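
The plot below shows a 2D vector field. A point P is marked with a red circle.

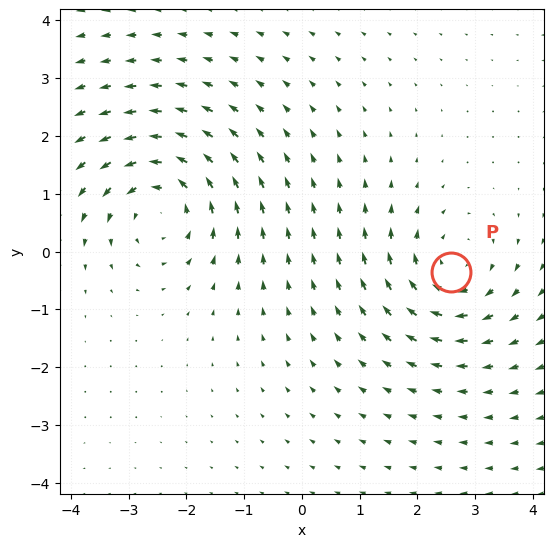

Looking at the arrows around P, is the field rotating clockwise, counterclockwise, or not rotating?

Near P at (2.6, -0.3) the arrows circulate clockwise. The curl (z-component) there is about -4; negative curl means clockwise rotation.

clockwise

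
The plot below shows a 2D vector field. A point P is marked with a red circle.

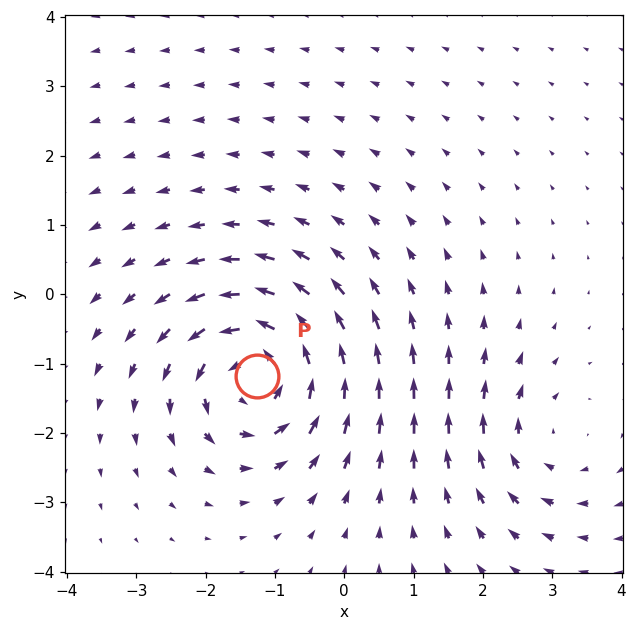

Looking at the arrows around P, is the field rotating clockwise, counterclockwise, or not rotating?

Near P at (-1.3, -1.2) the arrows circulate counterclockwise. The curl (z-component) there is about +5; positive curl means counterclockwise rotation.

counterclockwise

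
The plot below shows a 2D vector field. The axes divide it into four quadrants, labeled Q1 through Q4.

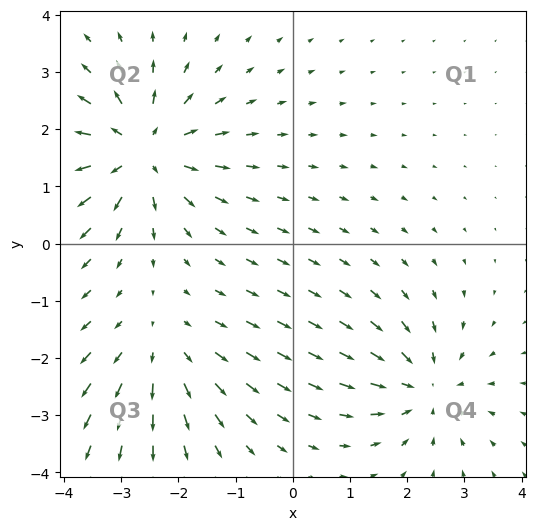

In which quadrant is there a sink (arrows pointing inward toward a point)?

The sink sits at approximately (2.3, -2.5), which lies in quadrant Q4. The divergence there is about -3, negative as expected for a sink.

Q4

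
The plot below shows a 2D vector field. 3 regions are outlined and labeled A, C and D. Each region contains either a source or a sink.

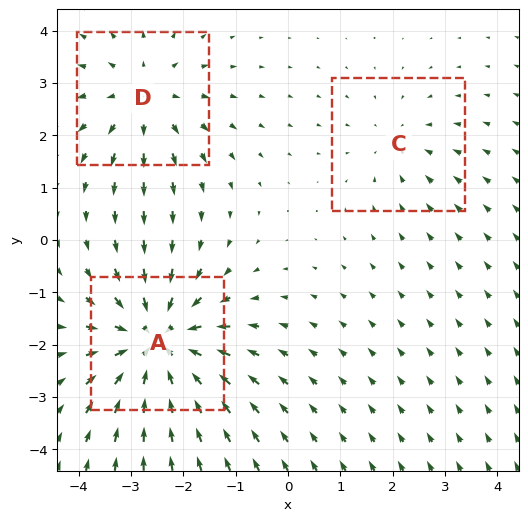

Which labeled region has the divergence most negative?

A

Divergence at each region's feature centre — A: about -4, C: about -2, D: about +3. Region A is most negative.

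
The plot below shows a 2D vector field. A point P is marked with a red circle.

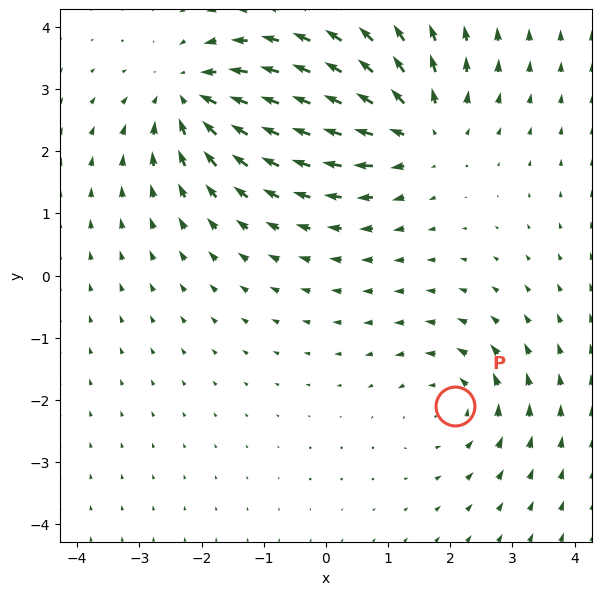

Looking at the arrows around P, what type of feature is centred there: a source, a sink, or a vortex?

vortex

At P (2.1, -2.1) the arrows circulate counterclockwise. Divergence ≈0, curl about +4 — near-zero divergence with nonzero curl is a vortex.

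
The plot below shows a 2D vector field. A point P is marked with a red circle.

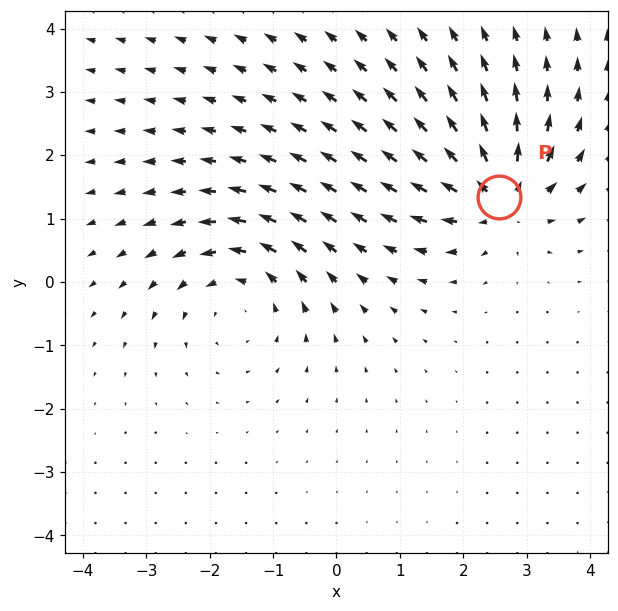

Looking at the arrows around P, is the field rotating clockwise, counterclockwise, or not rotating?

not rotating

Near P at (2.6, 1.3) the arrows show no circulation. The curl there is ≈0.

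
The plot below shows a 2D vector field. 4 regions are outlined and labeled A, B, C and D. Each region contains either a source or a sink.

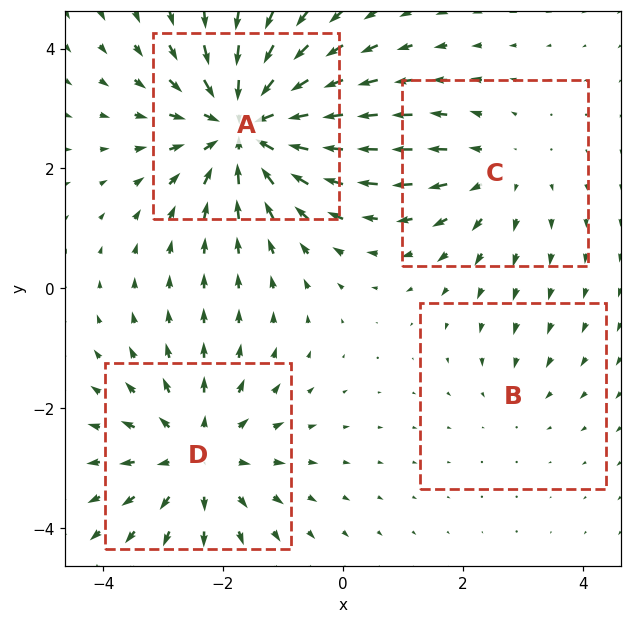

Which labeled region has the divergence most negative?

A

Divergence at each region's feature centre — A: about -7, B: about -2, C: about +3, D: about +5. Region A is most negative.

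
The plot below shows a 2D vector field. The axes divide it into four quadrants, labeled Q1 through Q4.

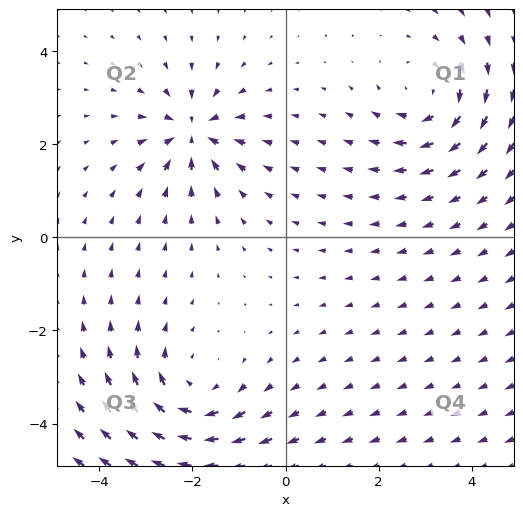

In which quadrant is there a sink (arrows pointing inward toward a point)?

Q2

The sink sits at approximately (-2.0, 2.3), which lies in quadrant Q2. The divergence there is about -6, negative as expected for a sink.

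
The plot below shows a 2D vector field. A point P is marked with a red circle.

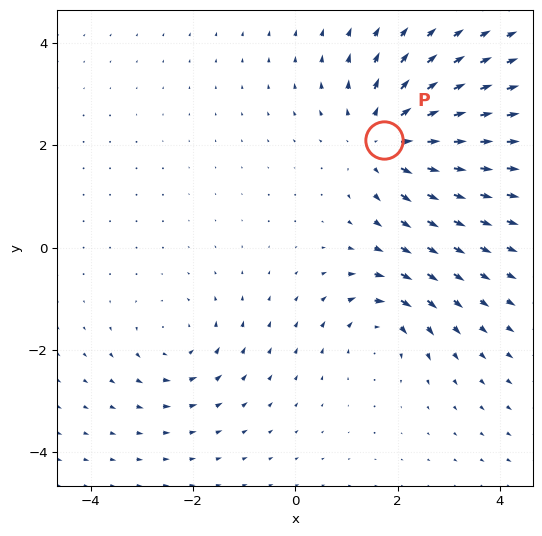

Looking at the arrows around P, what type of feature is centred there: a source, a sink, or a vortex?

At P (1.7, 2.1) the arrows spread outward. Divergence about +4, curl ≈0 — positive divergence with near-zero curl is a source.

source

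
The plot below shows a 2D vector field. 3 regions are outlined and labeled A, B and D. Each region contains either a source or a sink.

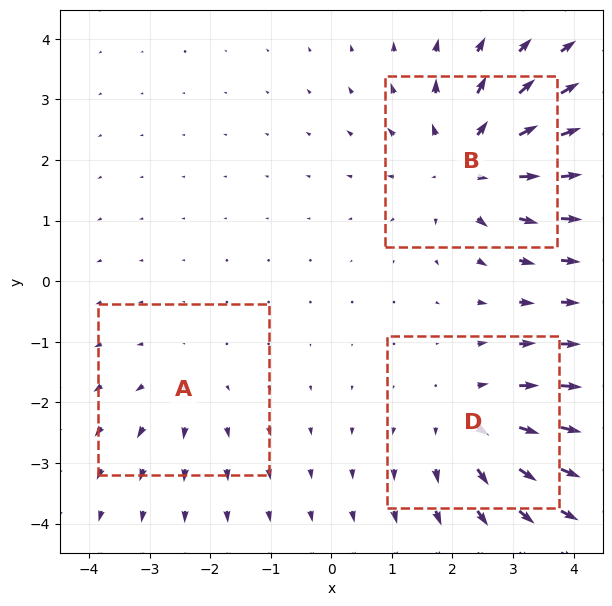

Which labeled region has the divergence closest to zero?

Divergence at each region's feature centre — A: about +2, B: about +4, D: about +3. Region A is closest to zero.

A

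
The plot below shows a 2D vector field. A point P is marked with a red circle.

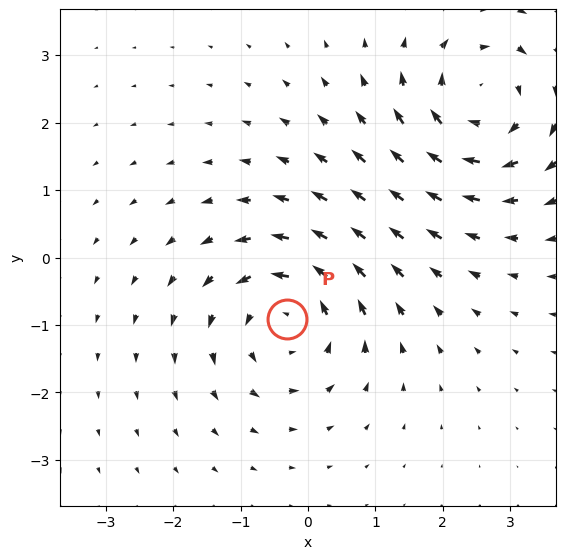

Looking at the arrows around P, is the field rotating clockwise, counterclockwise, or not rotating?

Near P at (-0.3, -0.9) the arrows circulate counterclockwise. The curl (z-component) there is about +4; positive curl means counterclockwise rotation.

counterclockwise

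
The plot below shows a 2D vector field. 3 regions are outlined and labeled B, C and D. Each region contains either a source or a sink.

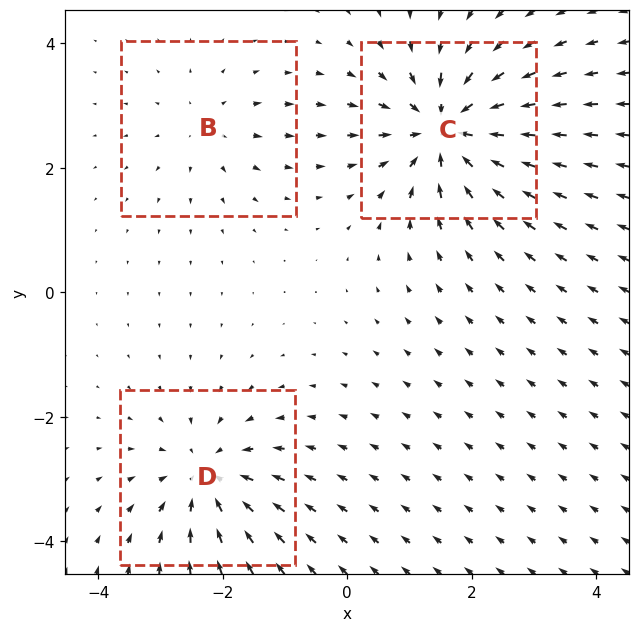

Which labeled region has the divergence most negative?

Divergence at each region's feature centre — B: about +2, C: about -6, D: about -4. Region C is most negative.

C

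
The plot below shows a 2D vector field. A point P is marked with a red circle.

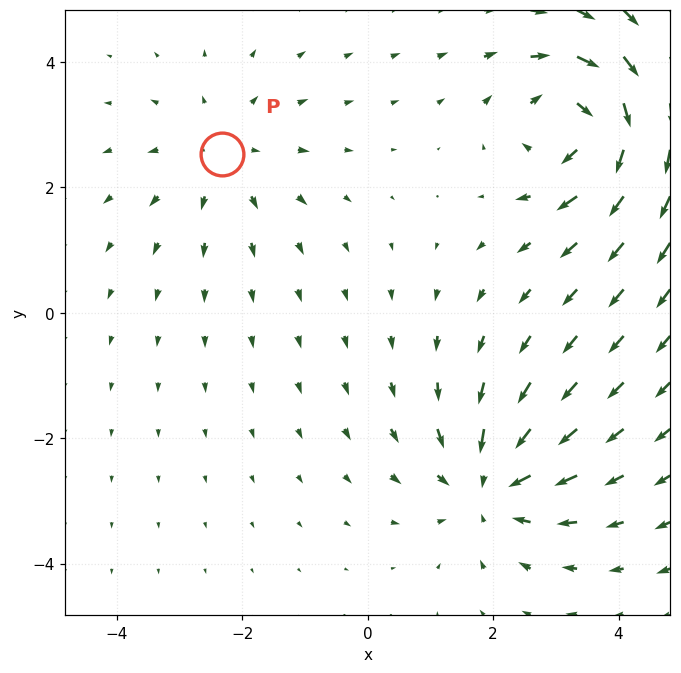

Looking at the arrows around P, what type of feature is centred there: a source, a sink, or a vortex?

source

At P (-2.3, 2.5) the arrows spread outward. Divergence about +2, curl ≈0 — positive divergence with near-zero curl is a source.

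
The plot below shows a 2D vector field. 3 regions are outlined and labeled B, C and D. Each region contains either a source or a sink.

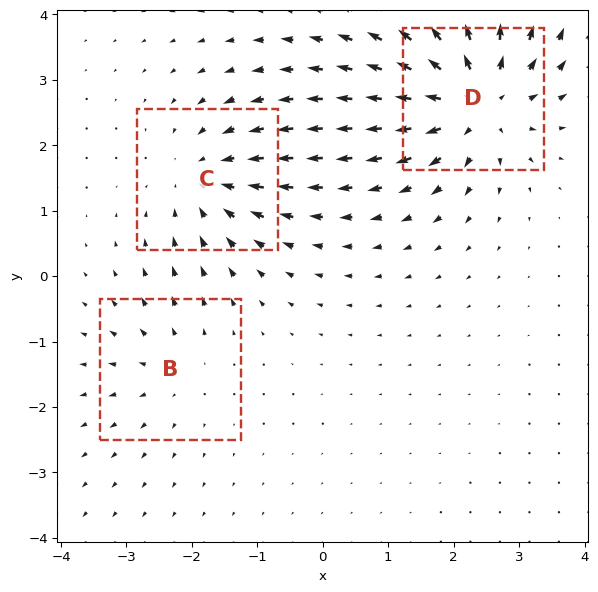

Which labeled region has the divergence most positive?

D

Divergence at each region's feature centre — B: about +2, C: about -3, D: about +5. Region D is most positive.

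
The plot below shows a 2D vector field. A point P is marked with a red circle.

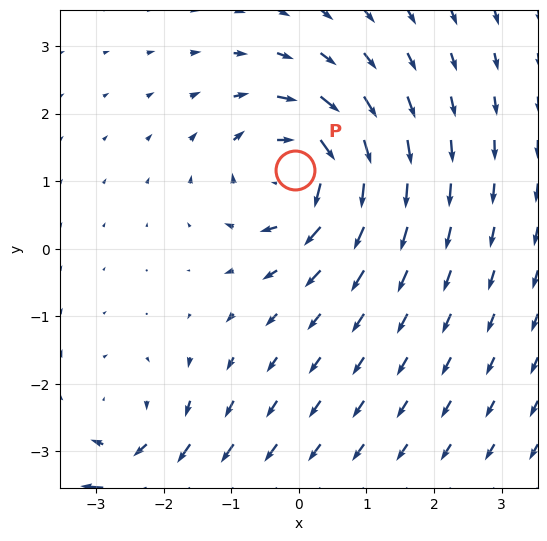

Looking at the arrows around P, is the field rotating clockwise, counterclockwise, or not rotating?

clockwise

Near P at (-0.1, 1.2) the arrows circulate clockwise. The curl (z-component) there is about -4; negative curl means clockwise rotation.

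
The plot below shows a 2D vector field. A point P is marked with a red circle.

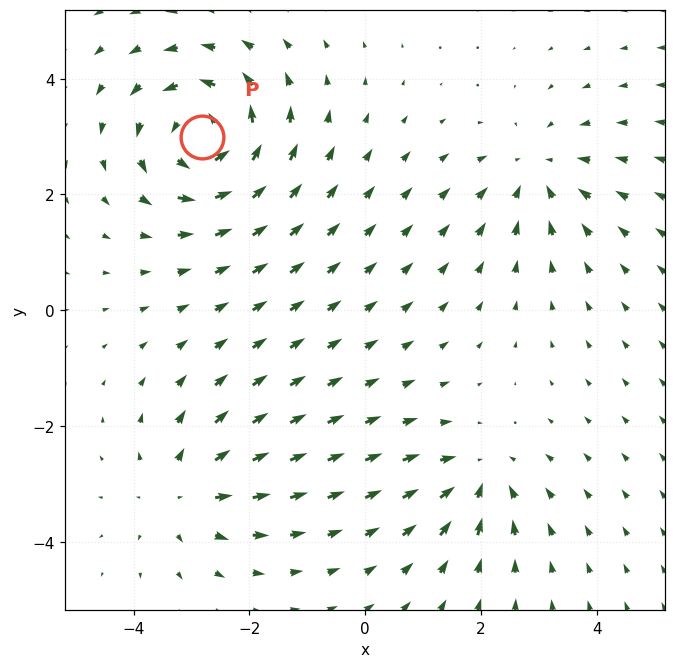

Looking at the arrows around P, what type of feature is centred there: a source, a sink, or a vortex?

At P (-2.8, 3.0) the arrows circulate counterclockwise. Divergence ≈0, curl about +5 — near-zero divergence with nonzero curl is a vortex.

vortex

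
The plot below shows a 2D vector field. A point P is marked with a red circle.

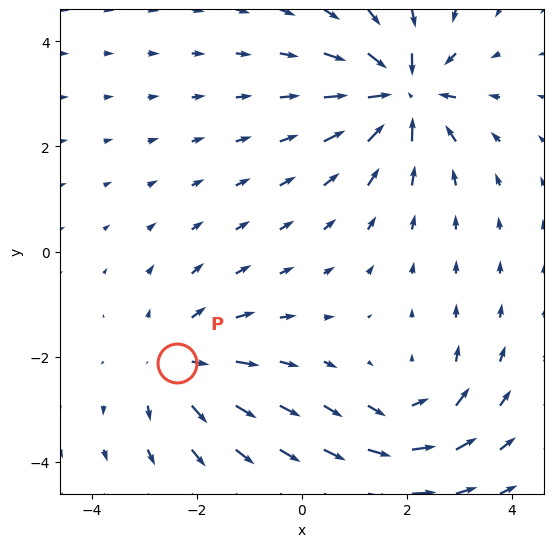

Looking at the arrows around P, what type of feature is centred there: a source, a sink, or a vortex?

source

At P (-2.4, -2.1) the arrows spread outward. Divergence about +3, curl ≈0 — positive divergence with near-zero curl is a source.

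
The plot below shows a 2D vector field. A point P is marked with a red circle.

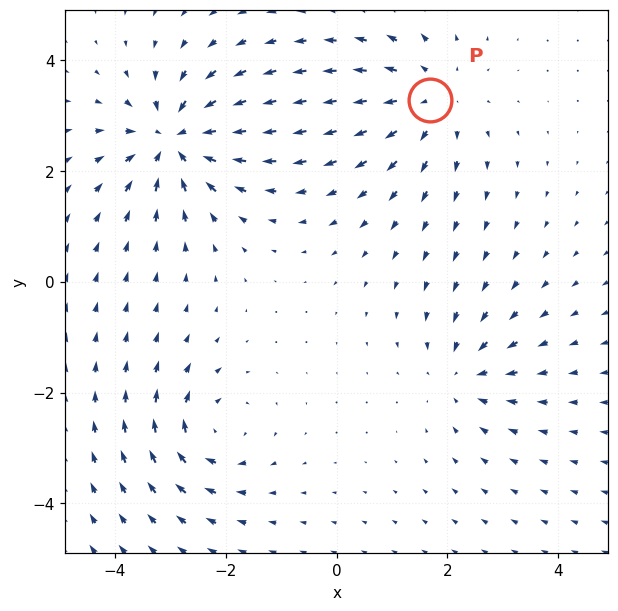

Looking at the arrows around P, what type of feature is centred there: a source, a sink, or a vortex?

At P (1.7, 3.3) the arrows spread outward. Divergence about +4, curl ≈0 — positive divergence with near-zero curl is a source.

source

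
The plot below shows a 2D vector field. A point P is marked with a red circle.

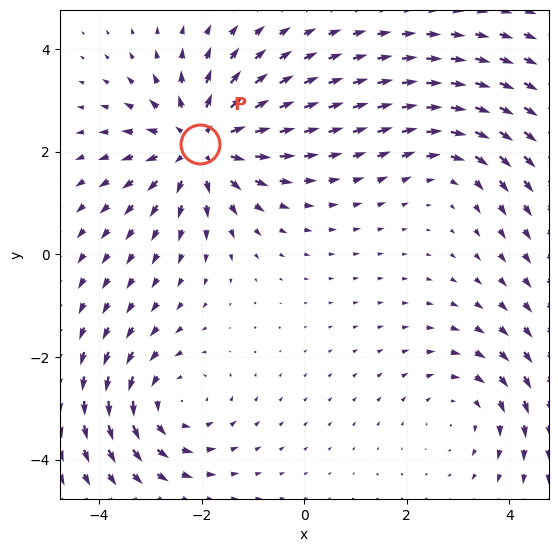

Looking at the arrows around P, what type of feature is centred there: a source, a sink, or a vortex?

source

At P (-2.0, 2.2) the arrows spread outward. Divergence about +5, curl ≈0 — positive divergence with near-zero curl is a source.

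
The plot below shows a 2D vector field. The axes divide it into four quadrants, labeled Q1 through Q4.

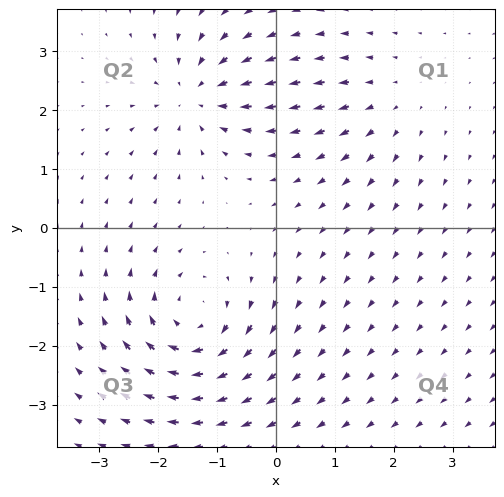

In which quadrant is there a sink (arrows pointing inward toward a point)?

The sink sits at approximately (-1.4, 2.2), which lies in quadrant Q2. The divergence there is about -5, negative as expected for a sink.

Q2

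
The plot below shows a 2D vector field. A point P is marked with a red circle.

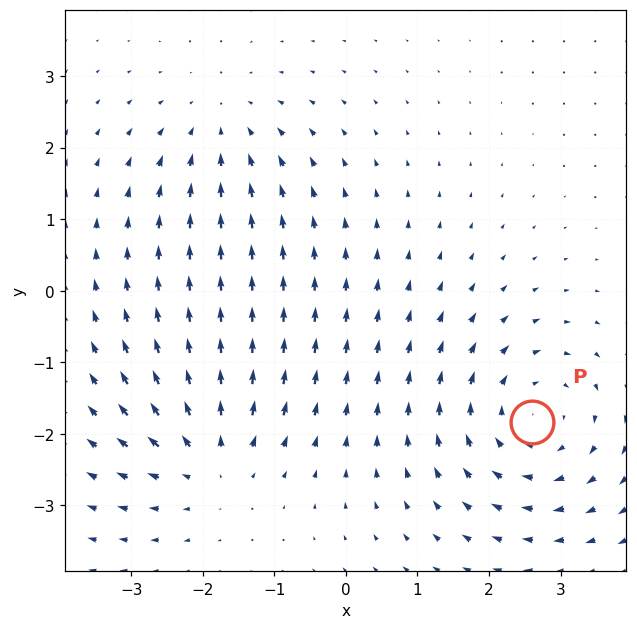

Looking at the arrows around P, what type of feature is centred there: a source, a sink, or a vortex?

vortex

At P (2.6, -1.8) the arrows circulate clockwise. Divergence ≈0, curl about -3 — near-zero divergence with nonzero curl is a vortex.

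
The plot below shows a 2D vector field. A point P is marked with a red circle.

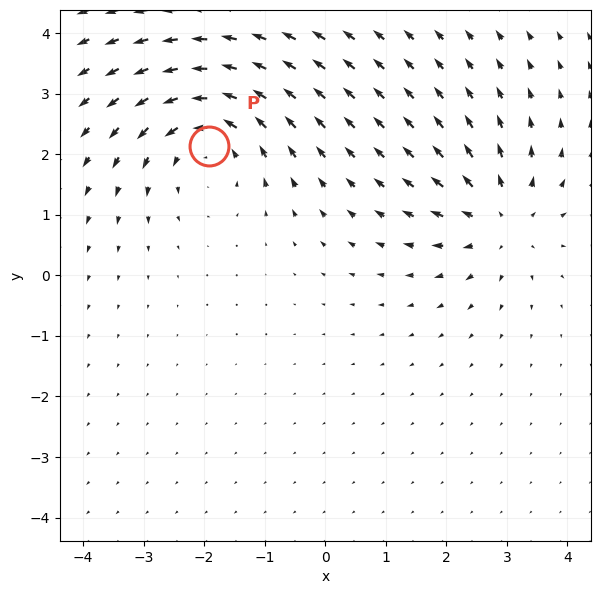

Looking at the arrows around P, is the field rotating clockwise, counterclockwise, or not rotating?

Near P at (-1.9, 2.1) the arrows circulate counterclockwise. The curl (z-component) there is about +4; positive curl means counterclockwise rotation.

counterclockwise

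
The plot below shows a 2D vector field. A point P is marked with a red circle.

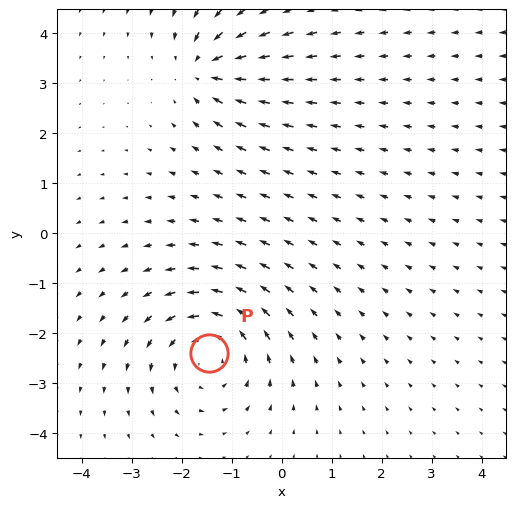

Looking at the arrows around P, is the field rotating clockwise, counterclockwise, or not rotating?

Near P at (-1.5, -2.4) the arrows circulate counterclockwise. The curl (z-component) there is about +4; positive curl means counterclockwise rotation.

counterclockwise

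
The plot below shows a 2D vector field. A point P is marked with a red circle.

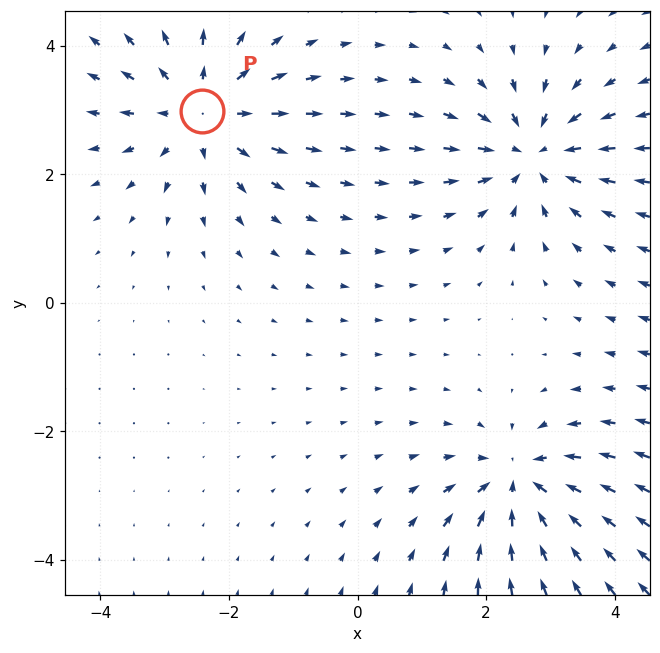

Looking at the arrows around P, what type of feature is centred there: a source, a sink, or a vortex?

source

At P (-2.4, 3.0) the arrows spread outward. Divergence about +3, curl ≈0 — positive divergence with near-zero curl is a source.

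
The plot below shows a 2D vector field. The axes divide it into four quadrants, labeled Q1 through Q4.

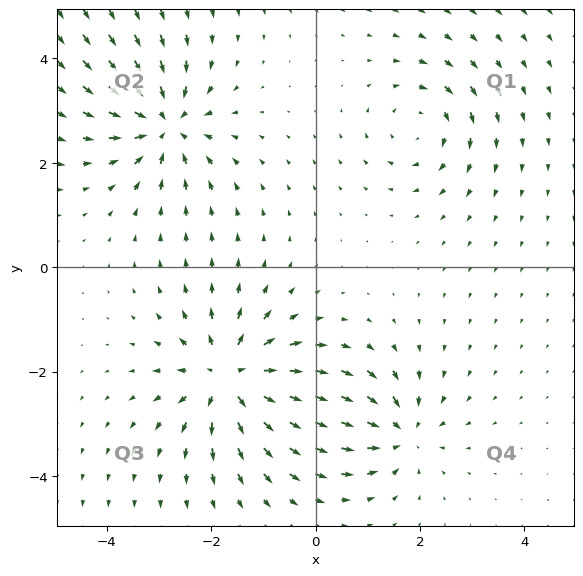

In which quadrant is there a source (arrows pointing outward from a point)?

Q3

The source sits at approximately (-1.6, -2.1), which lies in quadrant Q3. The divergence there is about +6, positive as expected for a source.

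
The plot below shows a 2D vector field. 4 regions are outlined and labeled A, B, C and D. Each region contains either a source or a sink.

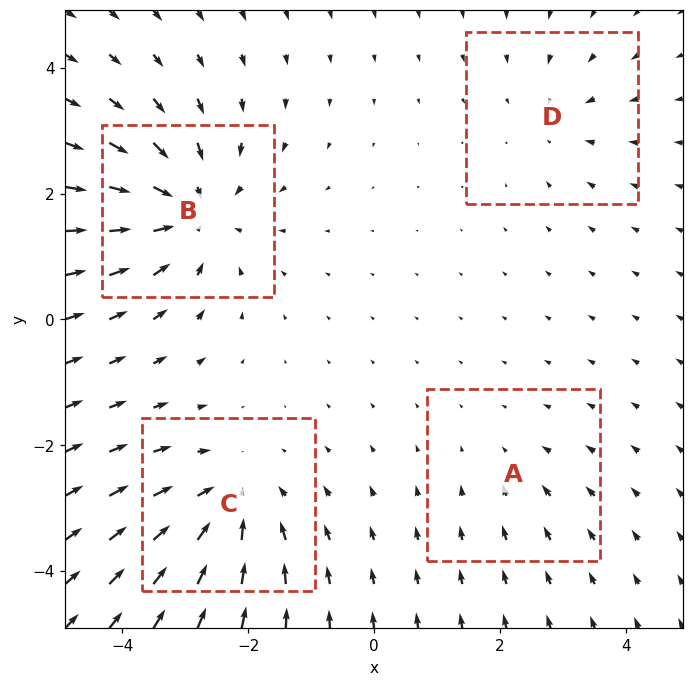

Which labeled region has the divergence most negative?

B

Divergence at each region's feature centre — A: about -2, B: about -6, C: about -5, D: about -3. Region B is most negative.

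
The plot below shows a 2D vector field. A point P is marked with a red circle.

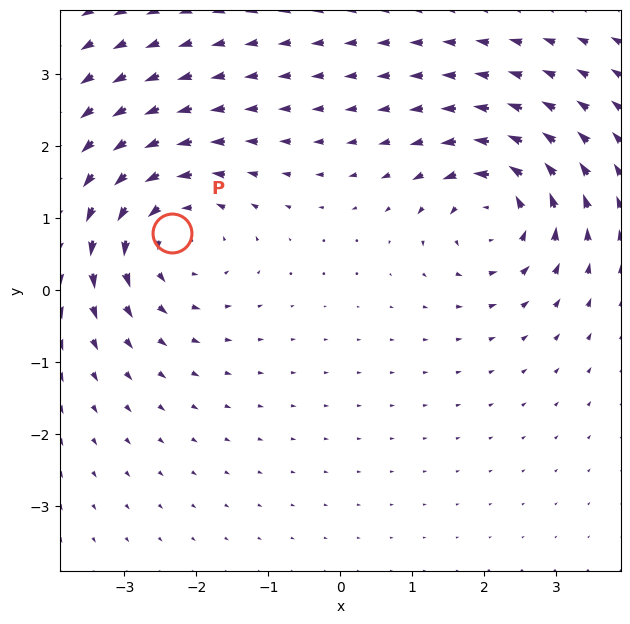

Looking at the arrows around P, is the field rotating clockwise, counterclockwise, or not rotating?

Near P at (-2.3, 0.8) the arrows circulate counterclockwise. The curl (z-component) there is about +3; positive curl means counterclockwise rotation.

counterclockwise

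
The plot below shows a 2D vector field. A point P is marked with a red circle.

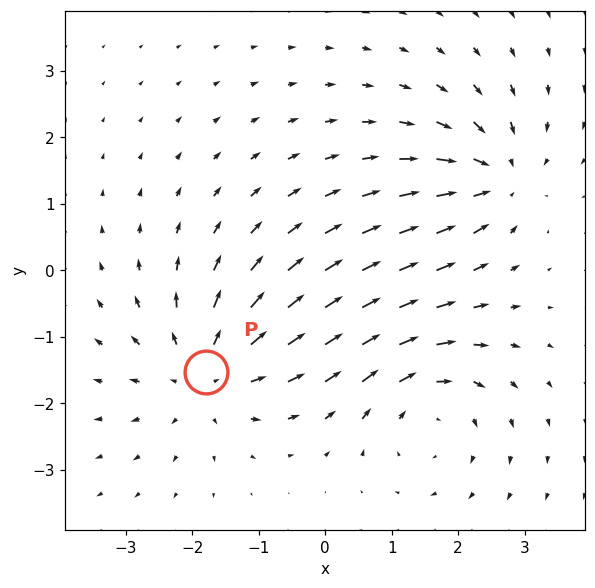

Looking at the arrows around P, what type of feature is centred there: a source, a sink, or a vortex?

At P (-1.8, -1.5) the arrows spread outward. Divergence about +5, curl ≈0 — positive divergence with near-zero curl is a source.

source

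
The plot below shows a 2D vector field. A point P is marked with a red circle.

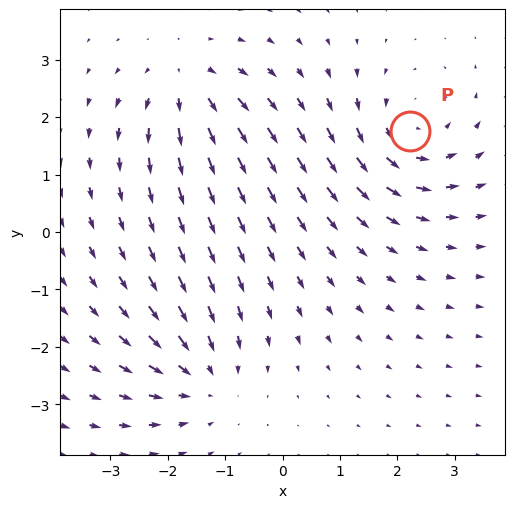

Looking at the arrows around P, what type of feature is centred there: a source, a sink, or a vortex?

vortex

At P (2.2, 1.8) the arrows circulate counterclockwise. Divergence ≈0, curl about +4 — near-zero divergence with nonzero curl is a vortex.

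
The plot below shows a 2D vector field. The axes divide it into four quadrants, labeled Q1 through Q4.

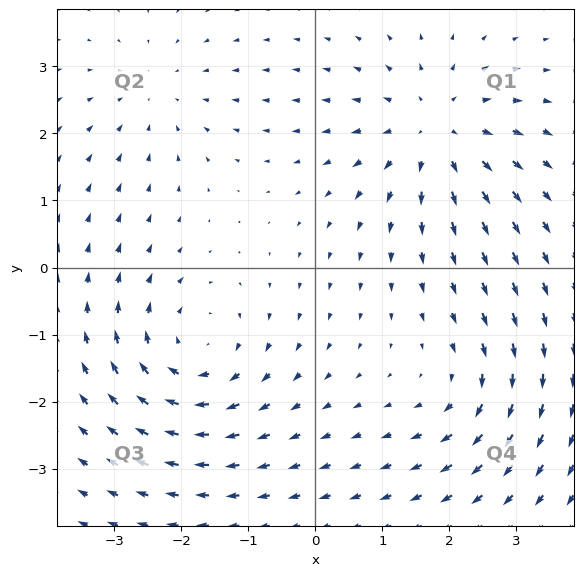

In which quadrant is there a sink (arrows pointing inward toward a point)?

The sink sits at approximately (-2.3, 2.6), which lies in quadrant Q2. The divergence there is about -3, negative as expected for a sink.

Q2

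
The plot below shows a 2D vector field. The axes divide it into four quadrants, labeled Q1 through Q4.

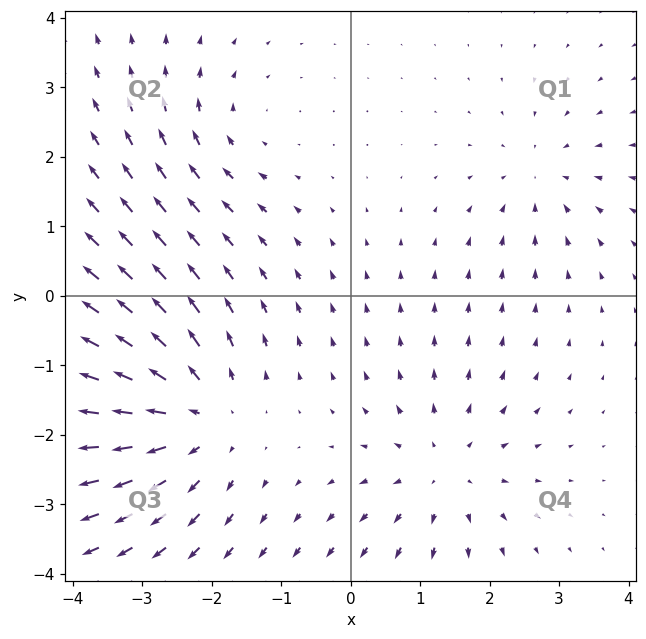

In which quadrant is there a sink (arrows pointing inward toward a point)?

The sink sits at approximately (2.7, 1.7), which lies in quadrant Q1. The divergence there is about -3, negative as expected for a sink.

Q1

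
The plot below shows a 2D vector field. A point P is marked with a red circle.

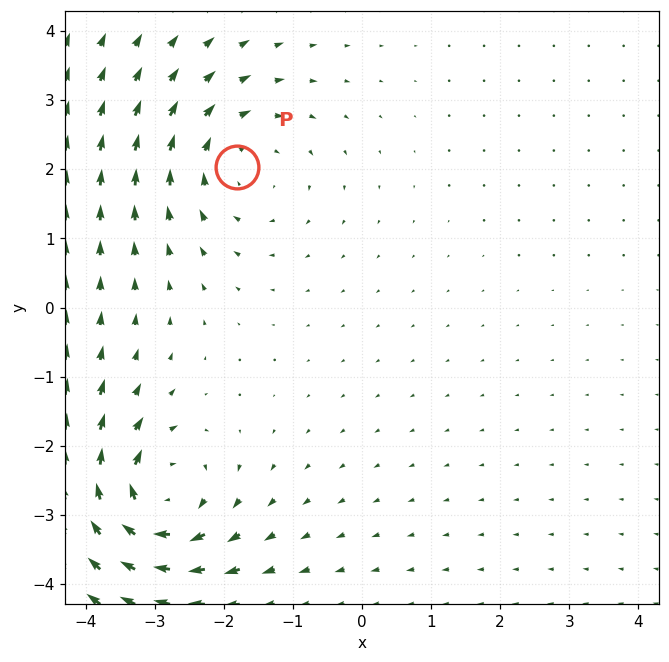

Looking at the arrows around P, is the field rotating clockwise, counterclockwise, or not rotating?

clockwise

Near P at (-1.8, 2.0) the arrows circulate clockwise. The curl (z-component) there is about -2; negative curl means clockwise rotation.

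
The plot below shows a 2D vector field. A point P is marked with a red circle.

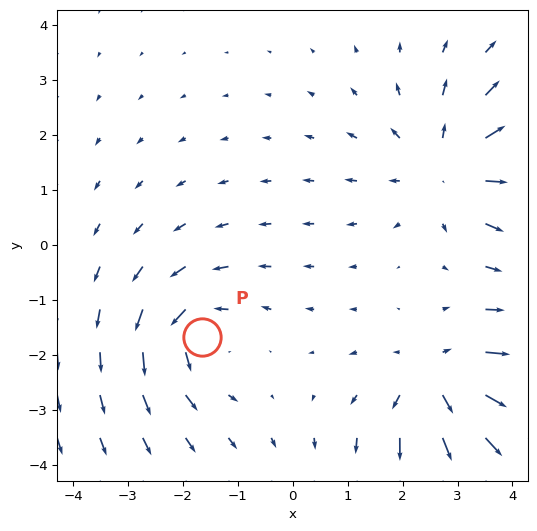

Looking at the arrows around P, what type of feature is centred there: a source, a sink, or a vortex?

vortex

At P (-1.6, -1.7) the arrows circulate counterclockwise. Divergence ≈0, curl about +4 — near-zero divergence with nonzero curl is a vortex.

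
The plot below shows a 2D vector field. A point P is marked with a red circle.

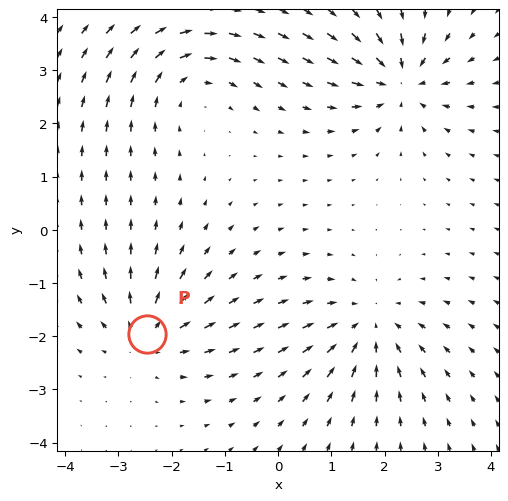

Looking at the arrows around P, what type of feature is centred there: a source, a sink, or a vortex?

source

At P (-2.5, -2.0) the arrows spread outward. Divergence about +5, curl ≈0 — positive divergence with near-zero curl is a source.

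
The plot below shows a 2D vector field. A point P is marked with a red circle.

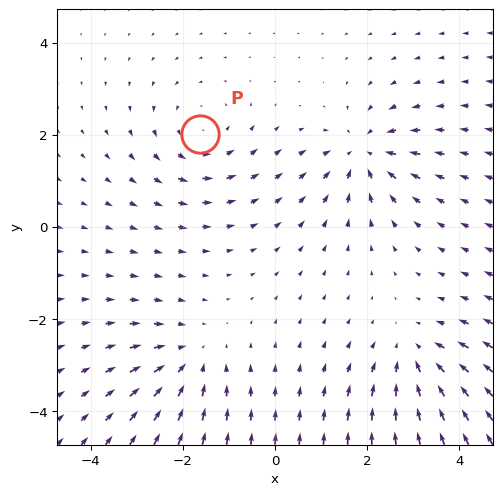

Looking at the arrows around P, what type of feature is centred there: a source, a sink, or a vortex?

At P (-1.6, 2.0) the arrows circulate counterclockwise. Divergence ≈0, curl about +4 — near-zero divergence with nonzero curl is a vortex.

vortex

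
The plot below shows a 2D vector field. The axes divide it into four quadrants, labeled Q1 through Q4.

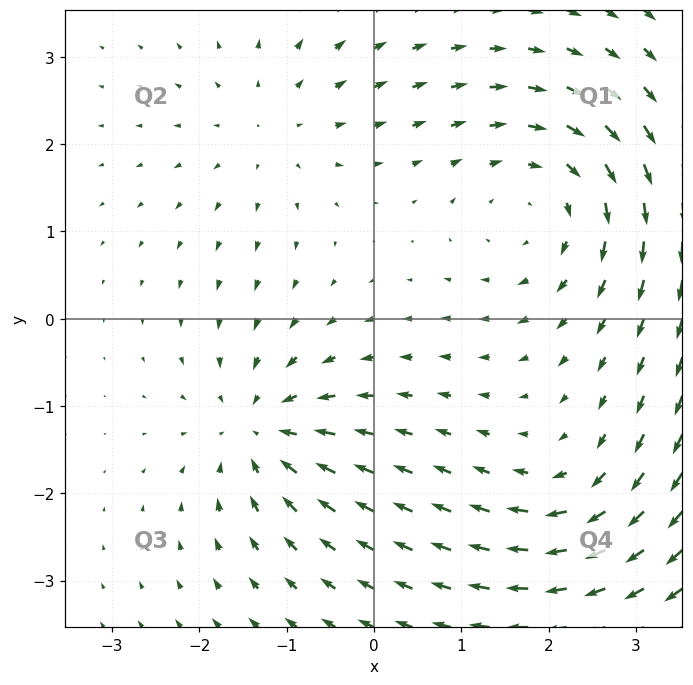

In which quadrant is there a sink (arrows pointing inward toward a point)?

Q3

The sink sits at approximately (-1.3, -1.3), which lies in quadrant Q3. The divergence there is about -4, negative as expected for a sink.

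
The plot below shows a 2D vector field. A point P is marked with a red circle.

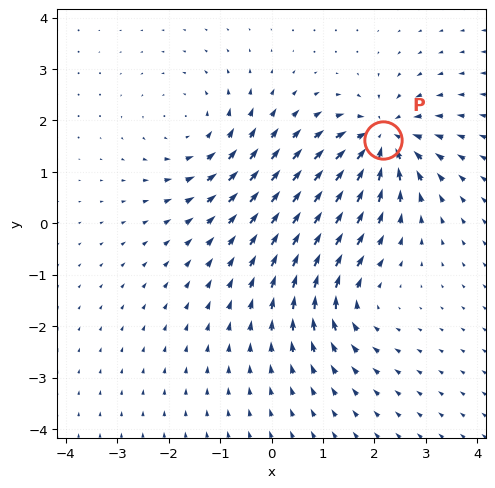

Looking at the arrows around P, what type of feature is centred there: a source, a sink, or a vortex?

At P (2.2, 1.6) the arrows converge inward. Divergence about -5, curl ≈0 — negative divergence with near-zero curl is a sink.

sink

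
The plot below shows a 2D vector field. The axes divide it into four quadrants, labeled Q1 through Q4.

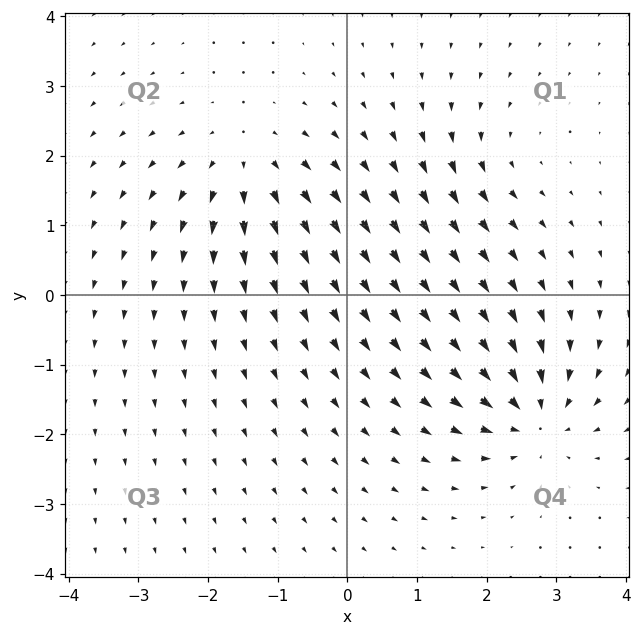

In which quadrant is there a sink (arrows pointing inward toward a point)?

Q4

The sink sits at approximately (2.7, -1.8), which lies in quadrant Q4. The divergence there is about -7, negative as expected for a sink.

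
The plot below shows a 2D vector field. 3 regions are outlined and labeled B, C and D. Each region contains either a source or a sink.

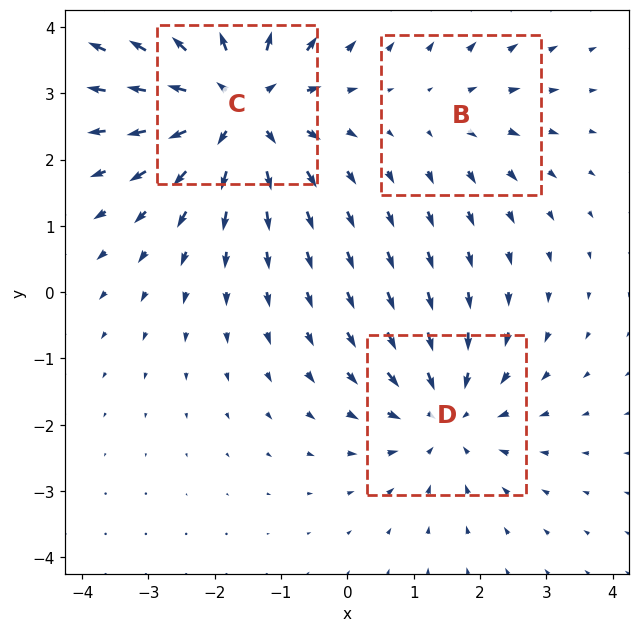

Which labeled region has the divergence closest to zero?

Divergence at each region's feature centre — B: about +2, C: about +5, D: about -3. Region B is closest to zero.

B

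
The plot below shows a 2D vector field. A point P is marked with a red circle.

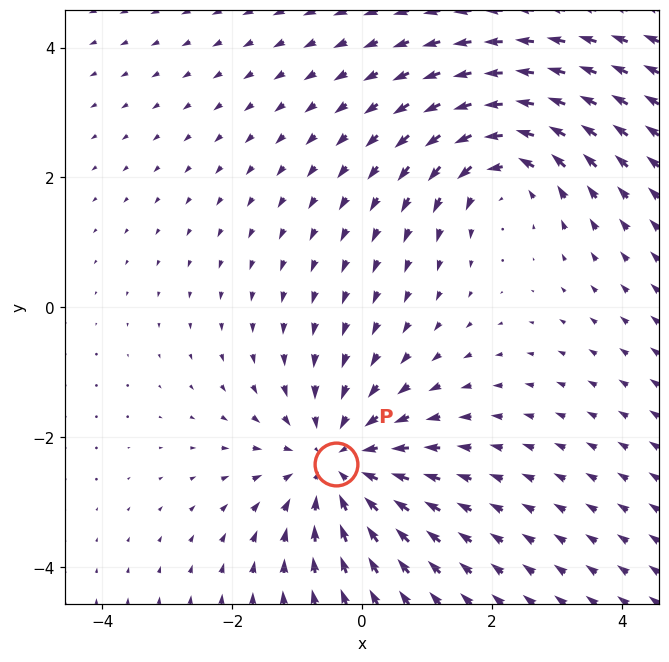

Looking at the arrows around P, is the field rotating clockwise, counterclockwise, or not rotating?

not rotating

Near P at (-0.4, -2.4) the arrows show no circulation. The curl there is ≈0.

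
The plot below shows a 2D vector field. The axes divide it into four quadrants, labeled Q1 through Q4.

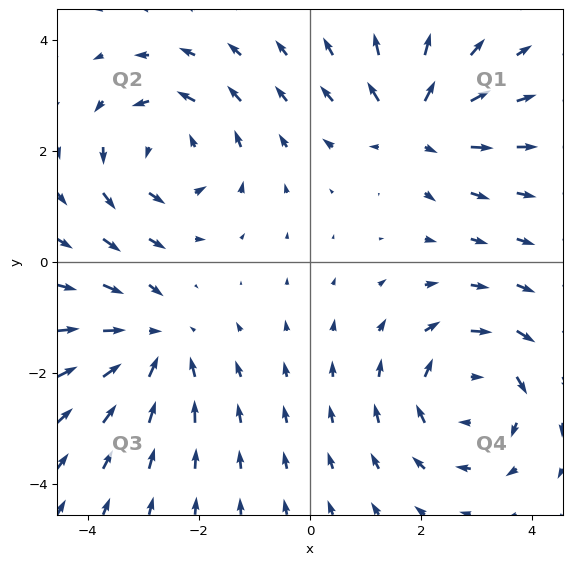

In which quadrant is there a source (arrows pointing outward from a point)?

Q1

The source sits at approximately (1.9, 2.5), which lies in quadrant Q1. The divergence there is about +4, positive as expected for a source.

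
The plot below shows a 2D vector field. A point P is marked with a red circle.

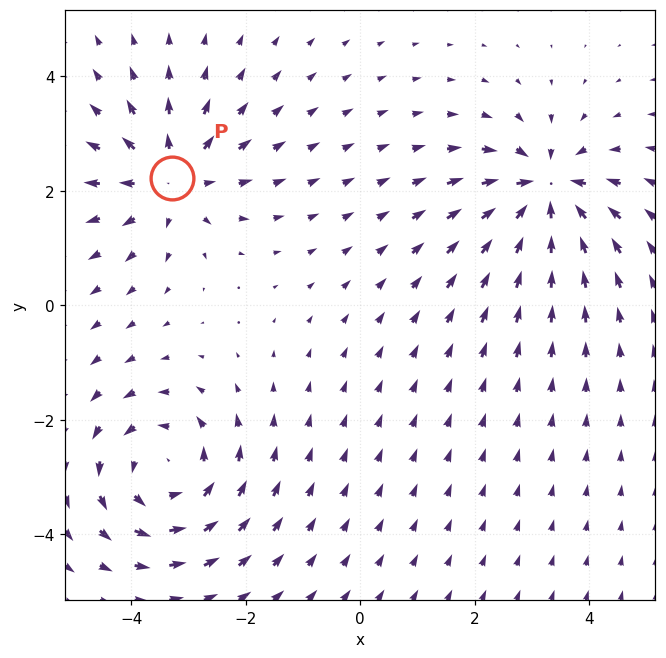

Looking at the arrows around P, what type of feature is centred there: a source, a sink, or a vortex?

At P (-3.3, 2.2) the arrows spread outward. Divergence about +4, curl ≈0 — positive divergence with near-zero curl is a source.

source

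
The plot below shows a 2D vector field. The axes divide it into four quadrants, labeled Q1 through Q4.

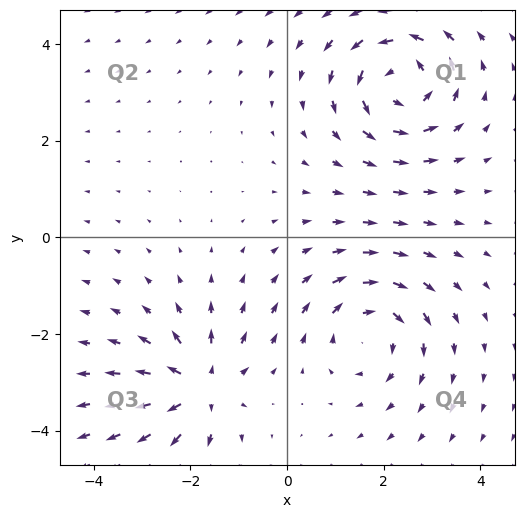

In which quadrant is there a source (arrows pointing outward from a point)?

Q3

The source sits at approximately (-1.8, -3.1), which lies in quadrant Q3. The divergence there is about +5, positive as expected for a source.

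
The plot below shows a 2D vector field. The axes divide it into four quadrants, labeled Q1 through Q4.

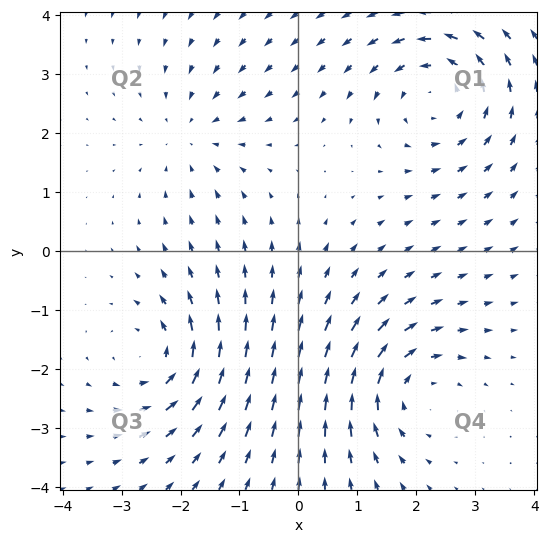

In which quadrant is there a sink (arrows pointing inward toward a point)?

Q2

The sink sits at approximately (-1.8, 2.0), which lies in quadrant Q2. The divergence there is about -3, negative as expected for a sink.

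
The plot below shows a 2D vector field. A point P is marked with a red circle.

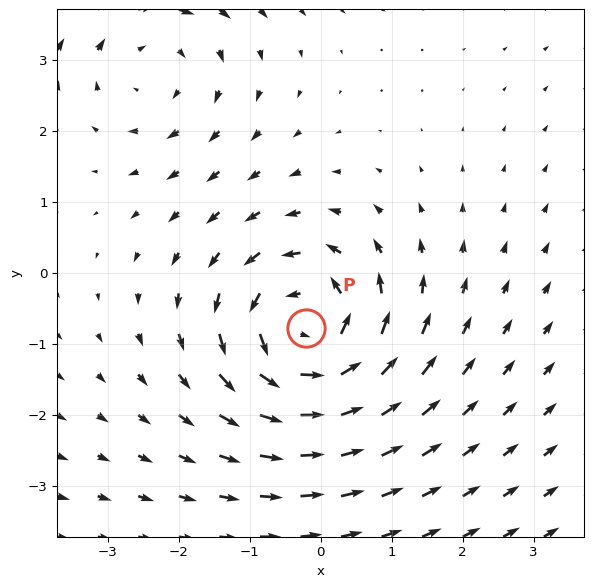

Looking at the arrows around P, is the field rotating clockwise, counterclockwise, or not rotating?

Near P at (-0.2, -0.8) the arrows circulate counterclockwise. The curl (z-component) there is about +5; positive curl means counterclockwise rotation.

counterclockwise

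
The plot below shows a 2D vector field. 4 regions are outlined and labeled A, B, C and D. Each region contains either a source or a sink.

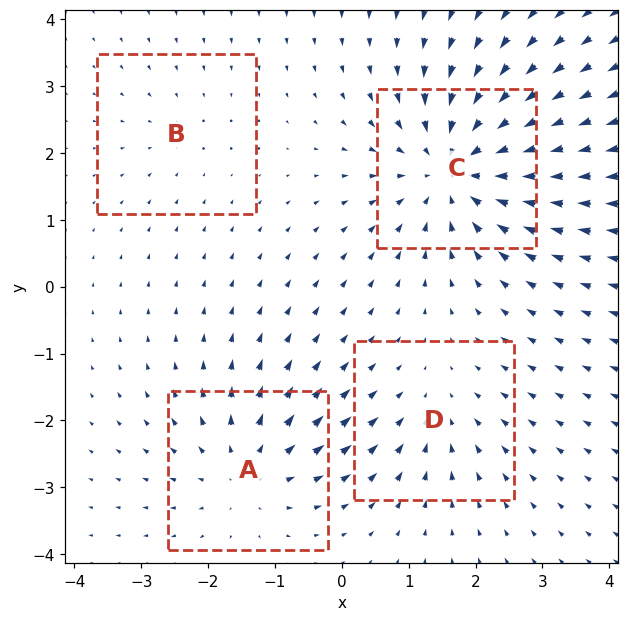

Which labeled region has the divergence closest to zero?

B

Divergence at each region's feature centre — A: about +4, B: about -2, C: about -7, D: about -3. Region B is closest to zero.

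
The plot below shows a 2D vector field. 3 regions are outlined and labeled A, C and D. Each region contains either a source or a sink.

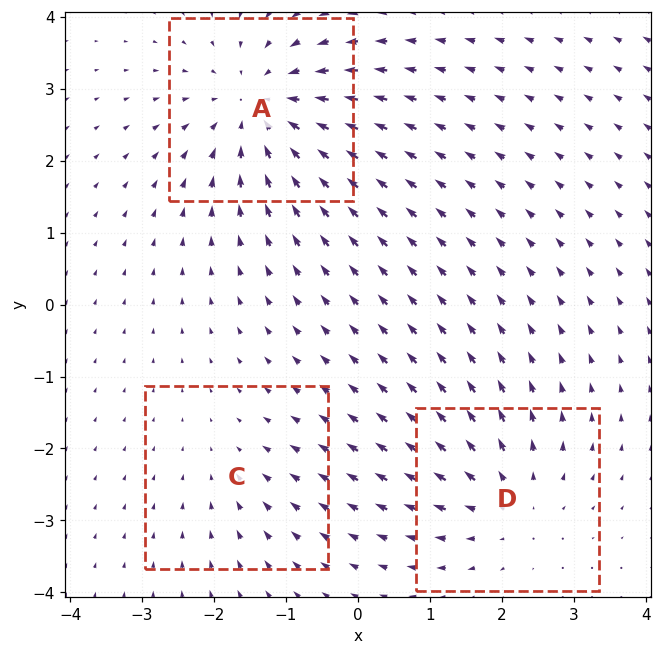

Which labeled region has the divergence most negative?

Divergence at each region's feature centre — A: about -4, C: about -2, D: about +3. Region A is most negative.

A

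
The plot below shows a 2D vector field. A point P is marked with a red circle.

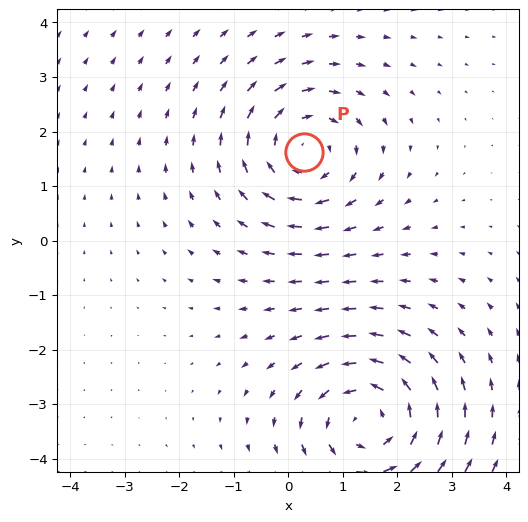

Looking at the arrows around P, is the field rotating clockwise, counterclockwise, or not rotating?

clockwise

Near P at (0.3, 1.6) the arrows circulate clockwise. The curl (z-component) there is about -3; negative curl means clockwise rotation.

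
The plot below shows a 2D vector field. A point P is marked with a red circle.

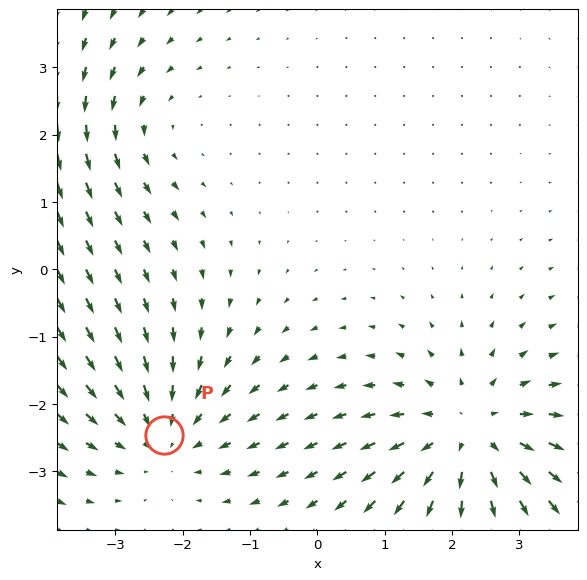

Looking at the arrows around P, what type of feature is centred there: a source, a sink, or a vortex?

At P (-2.3, -2.5) the arrows converge inward. Divergence about -3, curl ≈0 — negative divergence with near-zero curl is a sink.

sink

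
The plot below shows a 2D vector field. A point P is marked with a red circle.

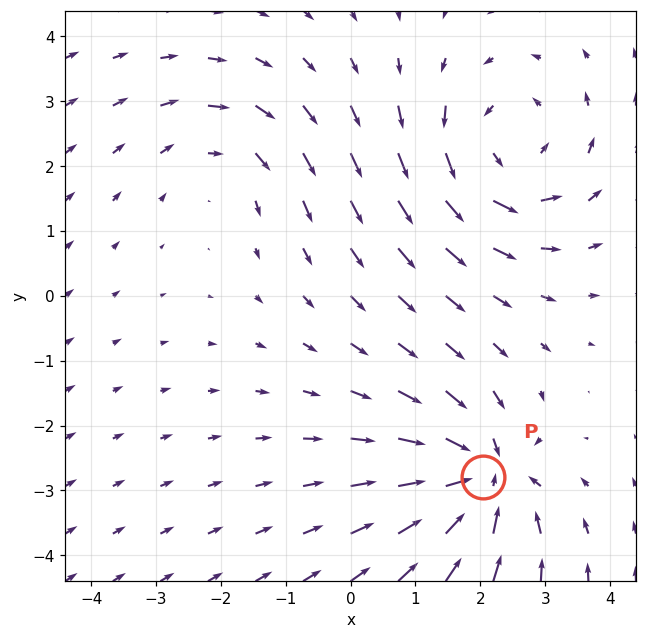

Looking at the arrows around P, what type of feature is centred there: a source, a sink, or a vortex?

sink

At P (2.0, -2.8) the arrows converge inward. Divergence about -6, curl ≈0 — negative divergence with near-zero curl is a sink.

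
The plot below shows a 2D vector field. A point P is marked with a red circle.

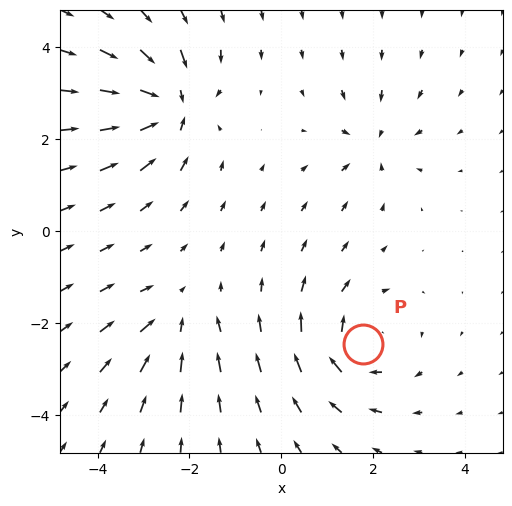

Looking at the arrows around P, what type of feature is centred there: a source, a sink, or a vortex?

vortex

At P (1.8, -2.5) the arrows circulate clockwise. Divergence ≈0, curl about -4 — near-zero divergence with nonzero curl is a vortex.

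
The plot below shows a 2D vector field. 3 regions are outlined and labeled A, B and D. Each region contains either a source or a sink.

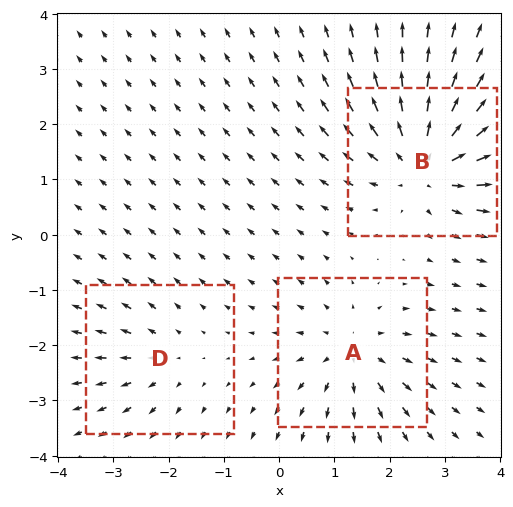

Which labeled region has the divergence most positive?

Divergence at each region's feature centre — A: about +3, B: about +5, D: about +2. Region B is most positive.

B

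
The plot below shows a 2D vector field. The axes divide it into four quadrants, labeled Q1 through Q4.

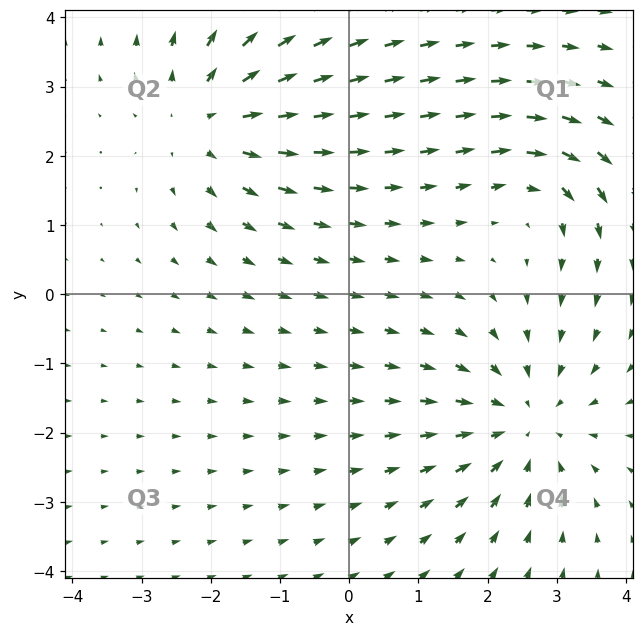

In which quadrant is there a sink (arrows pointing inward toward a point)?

The sink sits at approximately (2.5, -1.9), which lies in quadrant Q4. The divergence there is about -4, negative as expected for a sink.

Q4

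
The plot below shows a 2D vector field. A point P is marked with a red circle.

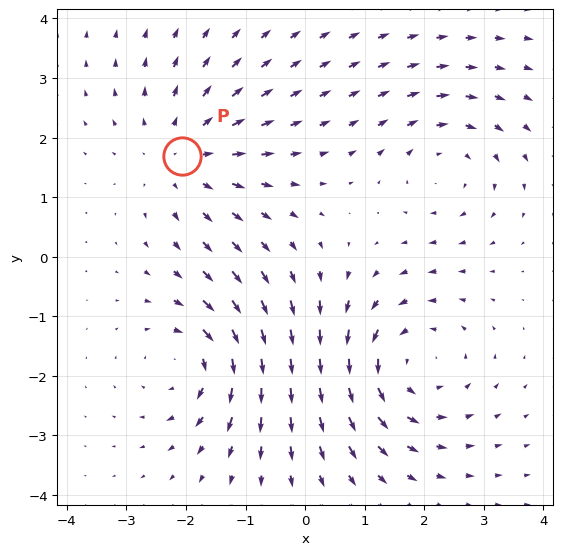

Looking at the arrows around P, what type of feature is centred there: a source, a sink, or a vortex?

At P (-2.1, 1.7) the arrows spread outward. Divergence about +3, curl ≈0 — positive divergence with near-zero curl is a source.

source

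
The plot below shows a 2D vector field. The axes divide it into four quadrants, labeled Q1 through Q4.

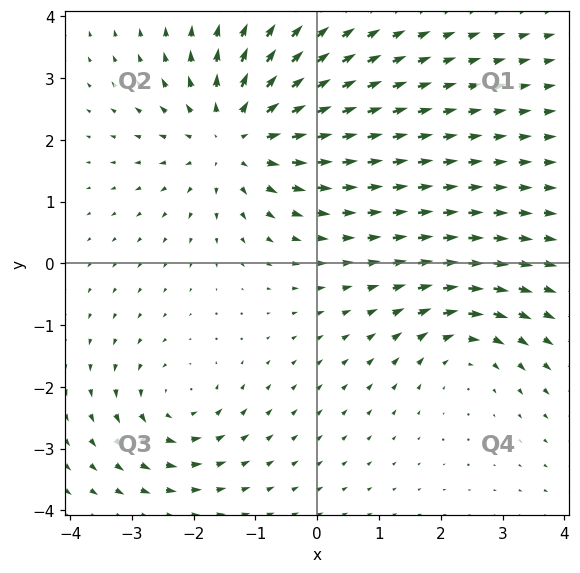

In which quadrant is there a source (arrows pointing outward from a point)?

Q2

The source sits at approximately (-1.3, 2.0), which lies in quadrant Q2. The divergence there is about +4, positive as expected for a source.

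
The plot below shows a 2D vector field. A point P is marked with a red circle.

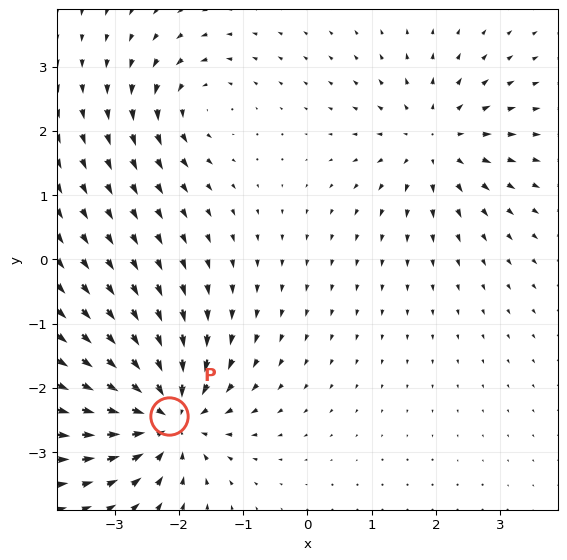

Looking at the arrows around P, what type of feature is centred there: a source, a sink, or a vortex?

sink

At P (-2.2, -2.4) the arrows converge inward. Divergence about -6, curl ≈0 — negative divergence with near-zero curl is a sink.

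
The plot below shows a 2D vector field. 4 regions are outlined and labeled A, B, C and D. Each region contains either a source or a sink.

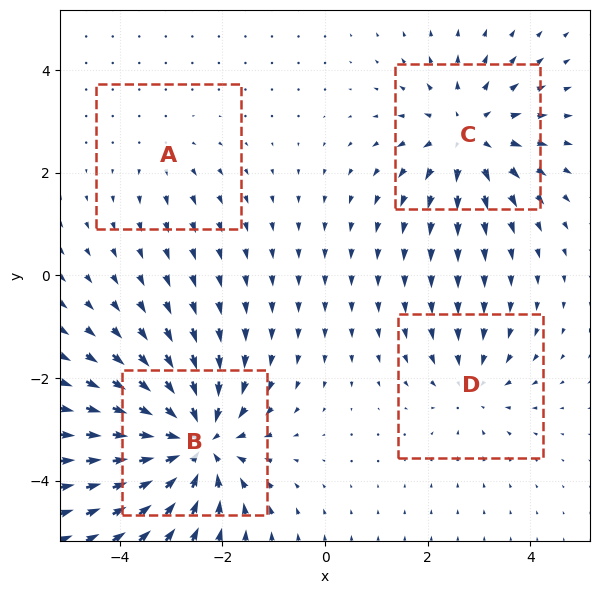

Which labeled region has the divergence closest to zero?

A

Divergence at each region's feature centre — A: about +2, B: about -7, C: about +5, D: about -3. Region A is closest to zero.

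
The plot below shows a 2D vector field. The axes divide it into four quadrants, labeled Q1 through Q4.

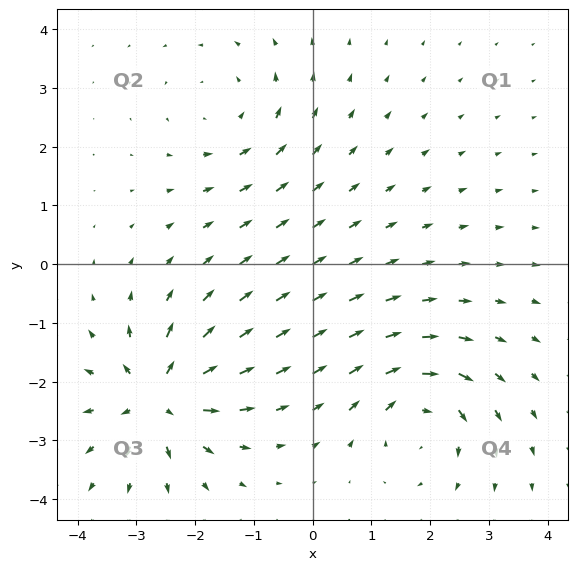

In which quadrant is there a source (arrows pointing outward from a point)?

Q3

The source sits at approximately (-2.6, -2.3), which lies in quadrant Q3. The divergence there is about +7, positive as expected for a source.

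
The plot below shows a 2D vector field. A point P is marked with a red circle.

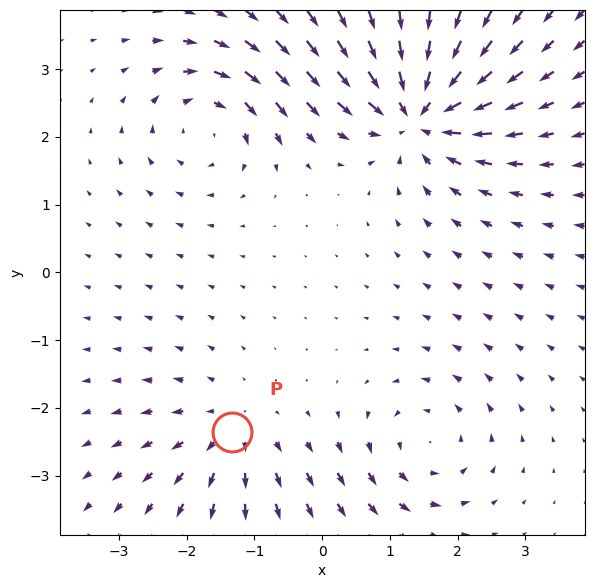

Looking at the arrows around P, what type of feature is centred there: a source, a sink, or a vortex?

At P (-1.3, -2.4) the arrows spread outward. Divergence about +3, curl ≈0 — positive divergence with near-zero curl is a source.

source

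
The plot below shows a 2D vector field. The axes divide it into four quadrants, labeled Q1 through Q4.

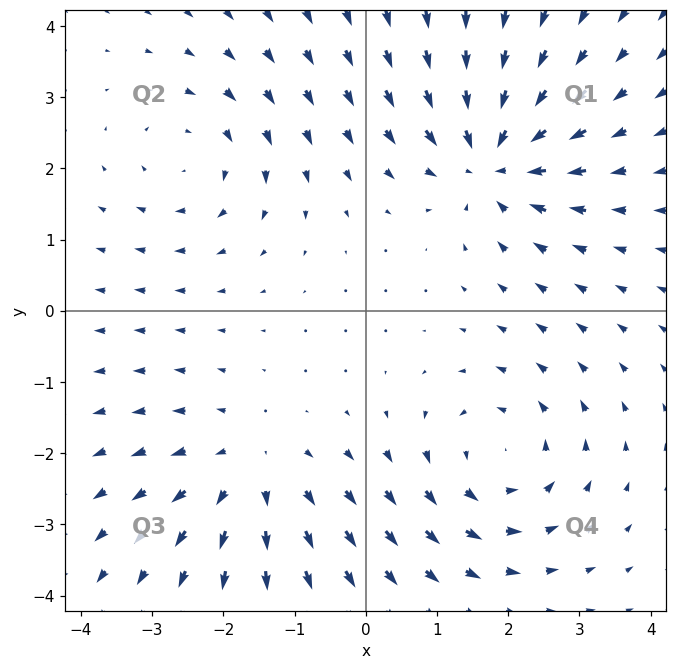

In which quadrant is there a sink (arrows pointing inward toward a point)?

The sink sits at approximately (1.8, 2.1), which lies in quadrant Q1. The divergence there is about -6, negative as expected for a sink.

Q1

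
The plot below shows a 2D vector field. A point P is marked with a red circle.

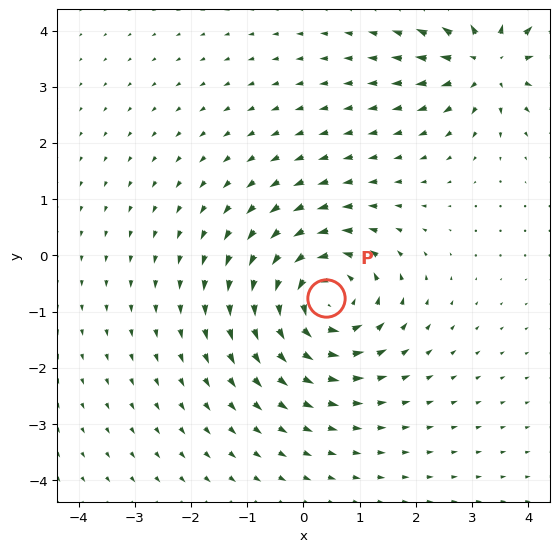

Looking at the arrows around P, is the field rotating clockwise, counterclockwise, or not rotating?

counterclockwise

Near P at (0.4, -0.8) the arrows circulate counterclockwise. The curl (z-component) there is about +5; positive curl means counterclockwise rotation.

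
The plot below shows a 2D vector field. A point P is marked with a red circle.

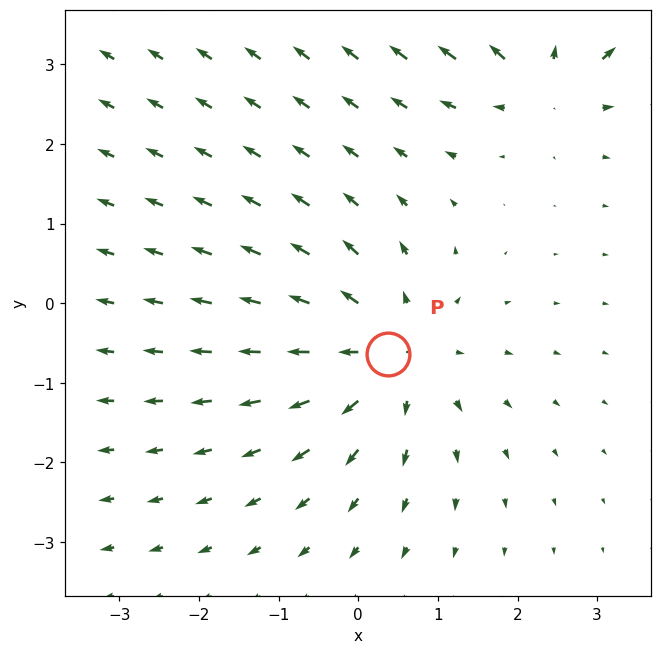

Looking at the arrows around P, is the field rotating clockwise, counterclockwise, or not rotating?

Near P at (0.4, -0.6) the arrows show no circulation. The curl there is ≈0.

not rotating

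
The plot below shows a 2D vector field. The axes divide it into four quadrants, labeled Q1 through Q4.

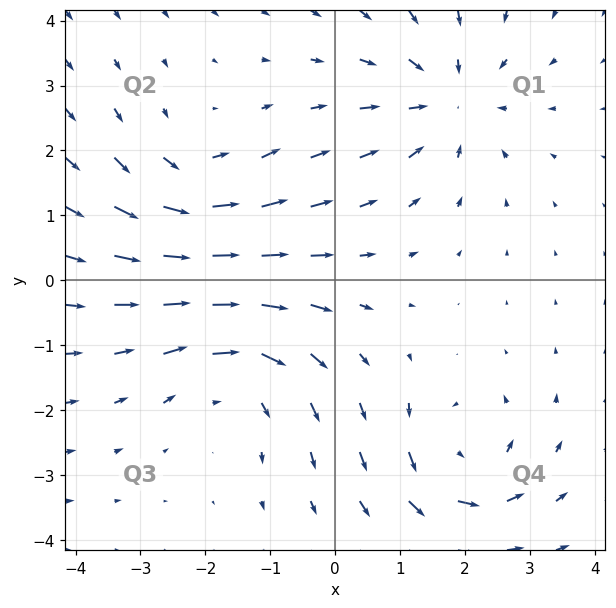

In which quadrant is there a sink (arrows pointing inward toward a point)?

The sink sits at approximately (1.7, 2.8), which lies in quadrant Q1. The divergence there is about -4, negative as expected for a sink.

Q1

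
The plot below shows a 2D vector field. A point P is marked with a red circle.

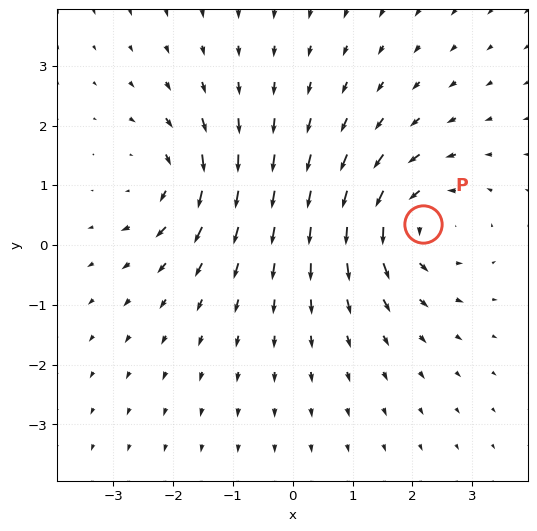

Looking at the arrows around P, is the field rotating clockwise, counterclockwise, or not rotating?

counterclockwise

Near P at (2.2, 0.4) the arrows circulate counterclockwise. The curl (z-component) there is about +5; positive curl means counterclockwise rotation.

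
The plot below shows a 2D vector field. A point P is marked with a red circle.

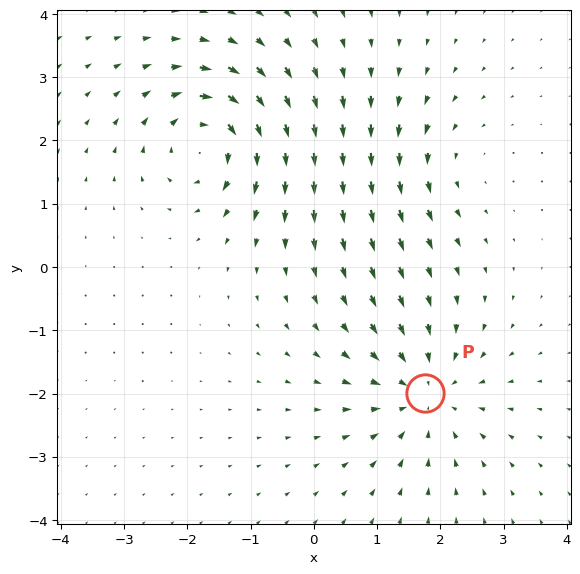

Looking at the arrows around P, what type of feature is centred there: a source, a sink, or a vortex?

At P (1.8, -2.0) the arrows converge inward. Divergence about -5, curl ≈0 — negative divergence with near-zero curl is a sink.

sink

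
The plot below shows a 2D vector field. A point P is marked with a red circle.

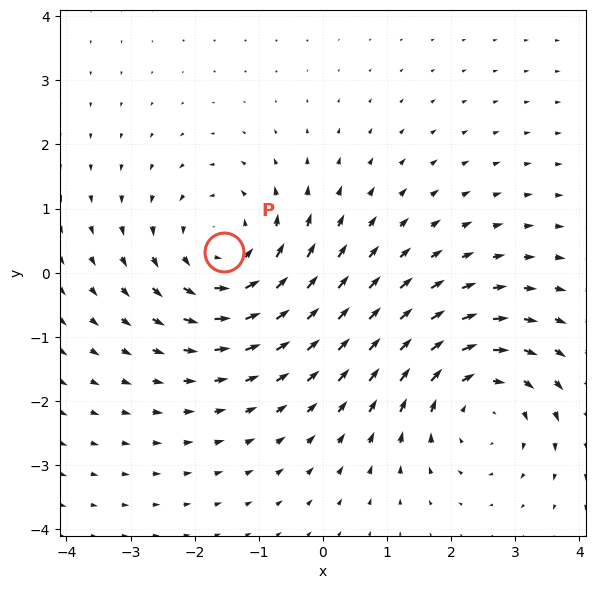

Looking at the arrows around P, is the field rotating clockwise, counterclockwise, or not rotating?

Near P at (-1.5, 0.3) the arrows circulate counterclockwise. The curl (z-component) there is about +4; positive curl means counterclockwise rotation.

counterclockwise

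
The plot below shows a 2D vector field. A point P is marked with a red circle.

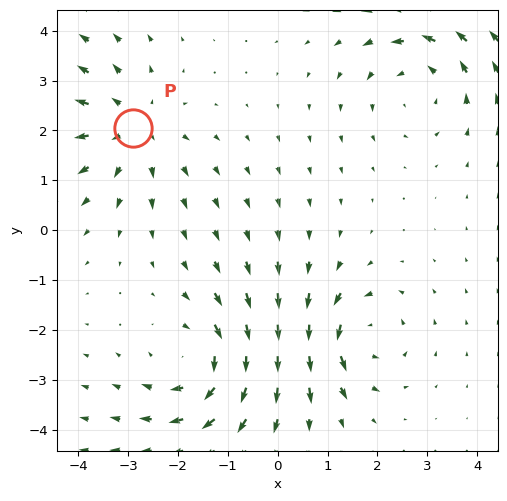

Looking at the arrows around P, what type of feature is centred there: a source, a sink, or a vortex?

At P (-2.9, 2.1) the arrows spread outward. Divergence about +3, curl ≈0 — positive divergence with near-zero curl is a source.

source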